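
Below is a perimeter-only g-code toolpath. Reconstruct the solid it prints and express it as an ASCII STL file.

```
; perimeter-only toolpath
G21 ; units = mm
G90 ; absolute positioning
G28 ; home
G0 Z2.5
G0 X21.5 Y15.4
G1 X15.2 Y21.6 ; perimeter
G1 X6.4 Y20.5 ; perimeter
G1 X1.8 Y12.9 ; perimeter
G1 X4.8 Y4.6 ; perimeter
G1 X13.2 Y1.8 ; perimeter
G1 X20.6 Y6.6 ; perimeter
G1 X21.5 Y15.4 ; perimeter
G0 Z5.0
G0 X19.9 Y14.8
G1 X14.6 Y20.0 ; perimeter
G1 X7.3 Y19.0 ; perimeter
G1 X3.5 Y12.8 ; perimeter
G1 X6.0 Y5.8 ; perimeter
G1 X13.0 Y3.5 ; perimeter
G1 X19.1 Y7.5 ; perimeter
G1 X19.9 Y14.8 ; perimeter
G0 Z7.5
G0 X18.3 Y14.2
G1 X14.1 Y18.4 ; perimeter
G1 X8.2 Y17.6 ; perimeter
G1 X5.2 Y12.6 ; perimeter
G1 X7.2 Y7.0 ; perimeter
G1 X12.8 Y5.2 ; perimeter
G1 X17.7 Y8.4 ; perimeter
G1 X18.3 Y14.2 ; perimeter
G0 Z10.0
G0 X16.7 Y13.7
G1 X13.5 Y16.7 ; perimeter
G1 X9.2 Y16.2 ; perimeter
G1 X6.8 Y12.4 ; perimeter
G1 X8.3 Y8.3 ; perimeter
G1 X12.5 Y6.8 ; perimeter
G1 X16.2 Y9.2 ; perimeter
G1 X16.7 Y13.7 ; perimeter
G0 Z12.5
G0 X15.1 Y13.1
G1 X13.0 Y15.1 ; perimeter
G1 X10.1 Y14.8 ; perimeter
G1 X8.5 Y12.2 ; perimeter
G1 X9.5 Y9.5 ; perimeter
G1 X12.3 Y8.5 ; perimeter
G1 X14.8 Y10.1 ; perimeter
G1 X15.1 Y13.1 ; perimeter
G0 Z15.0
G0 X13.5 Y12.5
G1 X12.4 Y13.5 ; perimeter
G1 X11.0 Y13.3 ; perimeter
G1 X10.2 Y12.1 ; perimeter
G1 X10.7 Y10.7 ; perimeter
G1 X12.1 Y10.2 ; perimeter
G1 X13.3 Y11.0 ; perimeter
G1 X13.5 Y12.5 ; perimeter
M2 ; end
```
solid part
  facet normal 0.0000 0.0000 -1.0000
    outer loop
      vertex 5.5 21.9 0.0
      vertex 15.7 23.2 0.0
      vertex 23.1 16.0 0.0
    endloop
  endfacet
  facet normal 0.0000 0.0000 -1.0000
    outer loop
      vertex 0.1 13.1 0.0
      vertex 5.5 21.9 0.0
      vertex 23.1 16.0 0.0
    endloop
  endfacet
  facet normal 0.0000 0.0000 -1.0000
    outer loop
      vertex 3.6 3.4 0.0
      vertex 0.1 13.1 0.0
      vertex 23.1 16.0 0.0
    endloop
  endfacet
  facet normal 0.0000 0.0000 -1.0000
    outer loop
      vertex 13.4 0.1 0.0
      vertex 3.6 3.4 0.0
      vertex 23.1 16.0 0.0
    endloop
  endfacet
  facet normal 0.0000 0.0000 -1.0000
    outer loop
      vertex 22.0 5.7 0.0
      vertex 13.4 0.1 0.0
      vertex 23.1 16.0 0.0
    endloop
  endfacet
  facet normal 0.5942 0.6107 0.5234
    outer loop
      vertex 23.1 16.0 0.0
      vertex 15.7 23.2 0.0
      vertex 11.9 11.9 17.5
    endloop
  endfacet
  facet normal -0.1078 0.8457 0.5227
    outer loop
      vertex 15.7 23.2 0.0
      vertex 5.5 21.9 0.0
      vertex 11.9 11.9 17.5
    endloop
  endfacet
  facet normal -0.7274 0.4464 0.5211
    outer loop
      vertex 5.5 21.9 0.0
      vertex 0.1 13.1 0.0
      vertex 11.9 11.9 17.5
    endloop
  endfacet
  facet normal -0.8027 -0.2896 0.5214
    outer loop
      vertex 0.1 13.1 0.0
      vertex 3.6 3.4 0.0
      vertex 11.9 11.9 17.5
    endloop
  endfacet
  facet normal -0.2722 -0.8085 0.5218
    outer loop
      vertex 3.6 3.4 0.0
      vertex 13.4 0.1 0.0
      vertex 11.9 11.9 17.5
    endloop
  endfacet
  facet normal 0.4655 -0.7148 0.5219
    outer loop
      vertex 13.4 0.1 0.0
      vertex 22.0 5.7 0.0
      vertex 11.9 11.9 17.5
    endloop
  endfacet
  facet normal 0.8483 -0.0906 0.5217
    outer loop
      vertex 22.0 5.7 0.0
      vertex 23.1 16.0 0.0
      vertex 11.9 11.9 17.5
    endloop
  endfacet
endsolid part

The G0 Z moves step by Δz≈2.5 mm. The G1 loops shrink linearly with z, so the solid tapers from its base footprint up to z≈17.5. Closing with a flat bottom cap and the tapered top and triangulating gives 12 facets — a regular 7-sided pyramid, base circumscribed radius ≈ 11.9 mm, apex at z ≈ 17.5 mm.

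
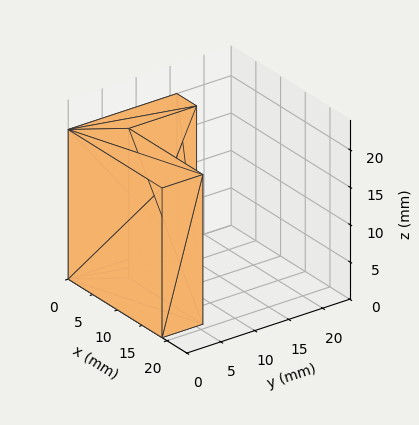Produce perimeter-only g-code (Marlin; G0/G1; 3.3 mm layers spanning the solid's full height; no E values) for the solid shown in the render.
Reading the render: the shape is an L-shaped prism: outer 19 × 16 mm, arm thicknesses ≈ 6 mm (horizontal) and 4 mm (vertical), extruded 20 mm in z (dimensions read to the nearest mm from the axis ticks). For the g-code, the solid's height is divided into equal slices at the stated Δz and each level perimeter traced with G1 moves after a G0 lift.

; perimeter-only toolpath
G21 ; units = mm
G90 ; absolute positioning
G28 ; home
; layer 1
G0 Z3.3
G0 X0.0 Y0.0
G1 X19.0 Y0.0
G1 X19.0 Y6.0
G1 X4.0 Y6.0
G1 X4.0 Y16.0
G1 X0.0 Y16.0
G1 X0.0 Y0.0
; layer 2
G0 Z6.7
G0 X0.0 Y0.0
G1 X19.0 Y0.0
G1 X19.0 Y6.0
G1 X4.0 Y6.0
G1 X4.0 Y16.0
G1 X0.0 Y16.0
G1 X0.0 Y0.0
; layer 3
G0 Z10.0
G0 X0.0 Y0.0
G1 X19.0 Y0.0
G1 X19.0 Y6.0
G1 X4.0 Y6.0
G1 X4.0 Y16.0
G1 X0.0 Y16.0
G1 X0.0 Y0.0
; layer 4
G0 Z13.3
G0 X0.0 Y0.0
G1 X19.0 Y0.0
G1 X19.0 Y6.0
G1 X4.0 Y6.0
G1 X4.0 Y16.0
G1 X0.0 Y16.0
G1 X0.0 Y0.0
; layer 5
G0 Z16.7
G0 X0.0 Y0.0
G1 X19.0 Y0.0
G1 X19.0 Y6.0
G1 X4.0 Y6.0
G1 X4.0 Y16.0
G1 X0.0 Y16.0
G1 X0.0 Y0.0
; layer 6
G0 Z20.0
G0 X0.0 Y0.0
G1 X19.0 Y0.0
G1 X19.0 Y6.0
G1 X4.0 Y6.0
G1 X4.0 Y16.0
G1 X0.0 Y16.0
G1 X0.0 Y0.0
M2 ; end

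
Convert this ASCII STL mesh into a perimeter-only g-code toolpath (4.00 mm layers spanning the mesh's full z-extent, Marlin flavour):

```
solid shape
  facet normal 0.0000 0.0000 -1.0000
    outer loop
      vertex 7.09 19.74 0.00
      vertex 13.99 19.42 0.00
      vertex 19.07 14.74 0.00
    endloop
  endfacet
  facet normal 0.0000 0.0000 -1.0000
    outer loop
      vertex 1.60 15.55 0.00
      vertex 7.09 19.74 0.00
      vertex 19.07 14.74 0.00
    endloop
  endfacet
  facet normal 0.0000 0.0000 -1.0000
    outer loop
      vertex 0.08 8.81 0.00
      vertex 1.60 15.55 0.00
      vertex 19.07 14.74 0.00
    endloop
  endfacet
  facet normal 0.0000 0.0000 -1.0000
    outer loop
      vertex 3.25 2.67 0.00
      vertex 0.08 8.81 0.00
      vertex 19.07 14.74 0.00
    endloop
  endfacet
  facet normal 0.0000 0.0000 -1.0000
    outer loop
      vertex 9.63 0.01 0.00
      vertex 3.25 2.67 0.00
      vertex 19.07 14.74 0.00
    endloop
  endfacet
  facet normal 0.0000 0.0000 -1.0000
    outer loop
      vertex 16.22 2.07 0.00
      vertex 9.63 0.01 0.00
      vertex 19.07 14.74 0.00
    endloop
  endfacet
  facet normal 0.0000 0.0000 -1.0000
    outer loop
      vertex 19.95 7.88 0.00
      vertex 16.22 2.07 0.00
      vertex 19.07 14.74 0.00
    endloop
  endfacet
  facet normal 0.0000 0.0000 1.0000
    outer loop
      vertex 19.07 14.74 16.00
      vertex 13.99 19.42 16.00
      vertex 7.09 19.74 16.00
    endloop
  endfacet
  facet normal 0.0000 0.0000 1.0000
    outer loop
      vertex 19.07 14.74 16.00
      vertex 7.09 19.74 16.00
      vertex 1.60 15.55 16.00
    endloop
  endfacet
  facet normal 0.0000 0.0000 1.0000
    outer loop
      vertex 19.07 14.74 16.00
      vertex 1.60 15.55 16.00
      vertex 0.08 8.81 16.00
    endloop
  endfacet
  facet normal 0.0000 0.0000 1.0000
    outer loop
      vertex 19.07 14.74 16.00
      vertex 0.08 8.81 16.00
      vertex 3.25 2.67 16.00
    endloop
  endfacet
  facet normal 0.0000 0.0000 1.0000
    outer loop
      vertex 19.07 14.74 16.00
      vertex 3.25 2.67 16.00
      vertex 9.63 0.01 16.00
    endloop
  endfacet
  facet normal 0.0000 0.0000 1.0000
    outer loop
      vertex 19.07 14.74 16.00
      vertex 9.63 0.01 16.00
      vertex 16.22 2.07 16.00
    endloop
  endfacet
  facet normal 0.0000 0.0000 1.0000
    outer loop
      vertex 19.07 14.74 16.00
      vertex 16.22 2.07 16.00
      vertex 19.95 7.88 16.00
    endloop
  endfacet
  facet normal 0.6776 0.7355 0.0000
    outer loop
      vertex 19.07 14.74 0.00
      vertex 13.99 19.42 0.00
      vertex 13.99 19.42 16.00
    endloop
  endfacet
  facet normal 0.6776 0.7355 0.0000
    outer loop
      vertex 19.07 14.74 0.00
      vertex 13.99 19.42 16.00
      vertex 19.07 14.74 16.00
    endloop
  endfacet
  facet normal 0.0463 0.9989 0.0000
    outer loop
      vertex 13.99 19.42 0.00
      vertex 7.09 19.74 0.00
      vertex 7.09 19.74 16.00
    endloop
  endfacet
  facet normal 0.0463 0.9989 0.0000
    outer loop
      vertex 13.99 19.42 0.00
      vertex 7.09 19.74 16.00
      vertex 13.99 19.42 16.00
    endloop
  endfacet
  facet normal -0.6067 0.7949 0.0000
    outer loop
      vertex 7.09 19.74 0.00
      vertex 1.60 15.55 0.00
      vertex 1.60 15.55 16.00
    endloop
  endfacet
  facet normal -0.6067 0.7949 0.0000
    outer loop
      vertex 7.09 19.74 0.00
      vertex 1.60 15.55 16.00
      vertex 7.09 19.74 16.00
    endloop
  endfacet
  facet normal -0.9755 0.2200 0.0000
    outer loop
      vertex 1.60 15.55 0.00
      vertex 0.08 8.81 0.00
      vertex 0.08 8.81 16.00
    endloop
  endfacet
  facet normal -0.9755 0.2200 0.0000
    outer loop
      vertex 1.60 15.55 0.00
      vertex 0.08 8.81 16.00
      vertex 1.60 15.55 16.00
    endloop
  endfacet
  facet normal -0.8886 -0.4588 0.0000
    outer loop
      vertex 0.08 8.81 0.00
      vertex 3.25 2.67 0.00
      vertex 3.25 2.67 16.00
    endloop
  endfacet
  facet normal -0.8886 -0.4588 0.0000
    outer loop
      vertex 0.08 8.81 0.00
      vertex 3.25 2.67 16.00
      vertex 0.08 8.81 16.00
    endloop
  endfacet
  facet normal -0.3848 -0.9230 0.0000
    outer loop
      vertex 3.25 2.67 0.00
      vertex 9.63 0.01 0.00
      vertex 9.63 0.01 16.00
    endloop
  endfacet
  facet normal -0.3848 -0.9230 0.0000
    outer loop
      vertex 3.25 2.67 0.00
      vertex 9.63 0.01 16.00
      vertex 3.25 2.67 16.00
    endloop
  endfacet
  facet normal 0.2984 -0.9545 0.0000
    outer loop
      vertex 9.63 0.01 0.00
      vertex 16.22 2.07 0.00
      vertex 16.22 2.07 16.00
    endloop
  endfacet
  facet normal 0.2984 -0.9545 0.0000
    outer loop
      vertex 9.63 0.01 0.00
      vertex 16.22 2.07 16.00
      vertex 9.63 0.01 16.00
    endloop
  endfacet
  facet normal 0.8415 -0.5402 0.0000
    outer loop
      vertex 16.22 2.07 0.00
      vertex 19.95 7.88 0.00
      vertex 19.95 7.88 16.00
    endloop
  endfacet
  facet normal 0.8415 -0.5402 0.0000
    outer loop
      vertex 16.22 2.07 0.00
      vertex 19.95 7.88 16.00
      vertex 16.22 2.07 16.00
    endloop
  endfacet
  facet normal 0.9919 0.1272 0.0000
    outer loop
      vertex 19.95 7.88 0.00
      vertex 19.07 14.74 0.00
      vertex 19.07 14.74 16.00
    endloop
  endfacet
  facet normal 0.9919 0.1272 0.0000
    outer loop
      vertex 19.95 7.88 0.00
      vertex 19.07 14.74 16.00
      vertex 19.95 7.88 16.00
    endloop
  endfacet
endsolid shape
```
; perimeter-only toolpath
G21 ; units = mm
G90 ; absolute positioning
G28 ; home
; layer 1
G0 Z4.00
G0 X19.07 Y14.74
G1 X13.99 Y19.42
G1 X7.09 Y19.74
G1 X1.60 Y15.55
G1 X0.08 Y8.81
G1 X3.25 Y2.67
G1 X9.63 Y0.01
G1 X16.22 Y2.07
G1 X19.95 Y7.88
G1 X19.07 Y14.74
; layer 2
G0 Z8.00
G0 X19.07 Y14.74
G1 X13.99 Y19.42
G1 X7.09 Y19.74
G1 X1.60 Y15.55
G1 X0.08 Y8.81
G1 X3.25 Y2.67
G1 X9.63 Y0.01
G1 X16.22 Y2.07
G1 X19.95 Y7.88
G1 X19.07 Y14.74
; layer 3
G0 Z12.00
G0 X19.07 Y14.74
G1 X13.99 Y19.42
G1 X7.09 Y19.74
G1 X1.60 Y15.55
G1 X0.08 Y8.81
G1 X3.25 Y2.67
G1 X9.63 Y0.01
G1 X16.22 Y2.07
G1 X19.95 Y7.88
G1 X19.07 Y14.74
; layer 4
G0 Z16.00
G0 X19.07 Y14.74
G1 X13.99 Y19.42
G1 X7.09 Y19.74
G1 X1.60 Y15.55
G1 X0.08 Y8.81
G1 X3.25 Y2.67
G1 X9.63 Y0.01
G1 X16.22 Y2.07
G1 X19.95 Y7.88
G1 X19.07 Y14.74
M2 ; end

The solid is a regular 9-sided prism (a cylinder approximated with 9 flat sides), circumscribed radius ≈ 10.1 mm, height ≈ 16 mm. Slicing at Δz = 4.00 mm — 4 equal slices spanning the solid's height, so layer i sits at z = i·h/4 — gives 4 non-empty perimeters. Each is a 9-segment closed polygon; G0 lifts to the layer z and rapids to the start vertex, then G1 traces the edges.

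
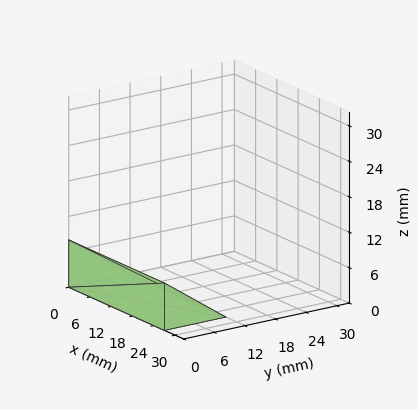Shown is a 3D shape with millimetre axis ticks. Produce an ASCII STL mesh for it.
Reading the render: the shape is a wedge (ramp): 27 × 12 mm base, rising to 8 mm along the y=0 edge and sloping linearly to z=0 at y=12 (dimensions read to the nearest mm from the axis ticks). For the STL, each face is triangulated and given an outward normal.

solid part
  facet normal 0.0000 0.0000 -1.0000
    outer loop
      vertex 27.00 12.00 0.00
      vertex 27.00 0.00 0.00
      vertex 0.00 0.00 0.00
    endloop
  endfacet
  facet normal 0.0000 0.0000 -1.0000
    outer loop
      vertex 0.00 12.00 0.00
      vertex 27.00 12.00 0.00
      vertex 0.00 0.00 0.00
    endloop
  endfacet
  facet normal 0.0000 -1.0000 0.0000
    outer loop
      vertex 0.00 0.00 0.00
      vertex 27.00 0.00 0.00
      vertex 27.00 0.00 8.00
    endloop
  endfacet
  facet normal 0.0000 -1.0000 0.0000
    outer loop
      vertex 0.00 0.00 0.00
      vertex 27.00 0.00 8.00
      vertex 0.00 0.00 8.00
    endloop
  endfacet
  facet normal 0.0000 0.5547 0.8321
    outer loop
      vertex 0.00 0.00 8.00
      vertex 27.00 0.00 8.00
      vertex 27.00 12.00 0.00
    endloop
  endfacet
  facet normal 0.0000 0.5547 0.8321
    outer loop
      vertex 0.00 0.00 8.00
      vertex 27.00 12.00 0.00
      vertex 0.00 12.00 0.00
    endloop
  endfacet
  facet normal -1.0000 0.0000 0.0000
    outer loop
      vertex 0.00 0.00 8.00
      vertex 0.00 12.00 0.00
      vertex 0.00 0.00 0.00
    endloop
  endfacet
  facet normal 1.0000 0.0000 0.0000
    outer loop
      vertex 27.00 0.00 0.00
      vertex 27.00 12.00 0.00
      vertex 27.00 0.00 8.00
    endloop
  endfacet
endsolid part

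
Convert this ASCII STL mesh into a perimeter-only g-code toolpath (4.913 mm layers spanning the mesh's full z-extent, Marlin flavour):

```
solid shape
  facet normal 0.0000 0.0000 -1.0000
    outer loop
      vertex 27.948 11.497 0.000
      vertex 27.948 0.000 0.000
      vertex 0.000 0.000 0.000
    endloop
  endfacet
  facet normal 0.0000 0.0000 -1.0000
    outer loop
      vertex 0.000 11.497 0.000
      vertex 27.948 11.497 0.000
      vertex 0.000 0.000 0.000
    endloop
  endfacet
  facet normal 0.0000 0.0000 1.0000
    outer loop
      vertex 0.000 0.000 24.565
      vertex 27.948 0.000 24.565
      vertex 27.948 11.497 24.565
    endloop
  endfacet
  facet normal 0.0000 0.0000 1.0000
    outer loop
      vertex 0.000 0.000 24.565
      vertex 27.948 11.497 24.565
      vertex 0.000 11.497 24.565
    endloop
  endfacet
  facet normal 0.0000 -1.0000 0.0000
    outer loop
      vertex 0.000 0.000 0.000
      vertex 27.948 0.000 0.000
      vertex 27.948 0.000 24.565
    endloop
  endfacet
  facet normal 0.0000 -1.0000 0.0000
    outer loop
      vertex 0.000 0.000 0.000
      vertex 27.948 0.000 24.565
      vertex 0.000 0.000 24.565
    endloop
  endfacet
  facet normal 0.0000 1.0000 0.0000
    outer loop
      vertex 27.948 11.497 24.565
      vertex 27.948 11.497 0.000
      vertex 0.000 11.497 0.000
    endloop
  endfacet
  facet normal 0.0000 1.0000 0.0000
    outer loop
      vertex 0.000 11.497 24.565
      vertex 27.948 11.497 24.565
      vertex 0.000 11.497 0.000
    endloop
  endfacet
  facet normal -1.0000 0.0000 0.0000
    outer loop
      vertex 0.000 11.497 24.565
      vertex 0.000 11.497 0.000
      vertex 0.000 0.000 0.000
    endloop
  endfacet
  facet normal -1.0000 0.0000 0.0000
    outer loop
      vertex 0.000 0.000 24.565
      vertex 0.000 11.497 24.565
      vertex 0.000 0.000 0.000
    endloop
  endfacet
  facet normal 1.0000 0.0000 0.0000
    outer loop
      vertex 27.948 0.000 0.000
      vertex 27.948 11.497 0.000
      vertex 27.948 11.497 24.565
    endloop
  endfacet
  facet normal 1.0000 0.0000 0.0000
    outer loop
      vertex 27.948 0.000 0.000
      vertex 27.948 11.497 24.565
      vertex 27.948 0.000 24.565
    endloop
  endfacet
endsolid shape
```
; perimeter-only toolpath
G21 ; units = mm
G90 ; absolute positioning
G28 ; home
; layer 1
G0 Z4.913
G0 X0.000 Y0.000
G1 X27.948 Y0.000
G1 X27.948 Y11.497
G1 X0.000 Y11.497
G1 X0.000 Y0.000
; layer 2
G0 Z9.826
G0 X0.000 Y0.000
G1 X27.948 Y0.000
G1 X27.948 Y11.497
G1 X0.000 Y11.497
G1 X0.000 Y0.000
; layer 3
G0 Z14.739
G0 X0.000 Y0.000
G1 X27.948 Y0.000
G1 X27.948 Y11.497
G1 X0.000 Y11.497
G1 X0.000 Y0.000
; layer 4
G0 Z19.652
G0 X0.000 Y0.000
G1 X27.948 Y0.000
G1 X27.948 Y11.497
G1 X0.000 Y11.497
G1 X0.000 Y0.000
; layer 5
G0 Z24.565
G0 X0.000 Y0.000
G1 X27.948 Y0.000
G1 X27.948 Y11.497
G1 X0.000 Y11.497
G1 X0.000 Y0.000
M2 ; end

The solid is a rectangular box, roughly 27.9 × 11.5 mm footprint and 24.6 mm tall. Slicing at Δz = 4.913 mm — 5 equal slices spanning the solid's height, so layer i sits at z = i·h/5 — gives 5 non-empty perimeters. Each is a 4-segment closed polygon; G0 lifts to the layer z and rapids to the start vertex, then G1 traces the edges.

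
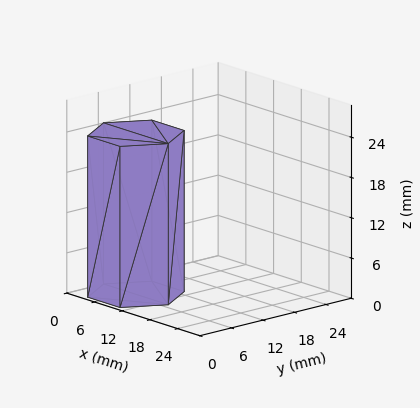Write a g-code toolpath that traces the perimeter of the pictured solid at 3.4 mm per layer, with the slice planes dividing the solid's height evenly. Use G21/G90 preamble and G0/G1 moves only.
Reading the render: the shape is a regular 6-sided prism (a cylinder approximated with 6 flat sides), circumscribed radius ≈ 7 mm, height ≈ 24 mm (dimensions read to the nearest mm from the axis ticks). For the g-code, the solid's height is divided into equal slices at the stated Δz and each level perimeter traced with G1 moves after a G0 lift.

; perimeter-only toolpath
G21 ; units = mm
G90 ; absolute positioning
G28 ; home
; layer 1
G0 Z3.4
G0 X14.0 Y7.0
G1 X10.5 Y13.1
G1 X3.5 Y13.1
G1 X0.0 Y7.0
G1 X3.5 Y0.9
G1 X10.5 Y0.9
G1 X14.0 Y7.0
; layer 2
G0 Z6.9
G0 X14.0 Y7.0
G1 X10.5 Y13.1
G1 X3.5 Y13.1
G1 X0.0 Y7.0
G1 X3.5 Y0.9
G1 X10.5 Y0.9
G1 X14.0 Y7.0
; layer 3
G0 Z10.3
G0 X14.0 Y7.0
G1 X10.5 Y13.1
G1 X3.5 Y13.1
G1 X0.0 Y7.0
G1 X3.5 Y0.9
G1 X10.5 Y0.9
G1 X14.0 Y7.0
; layer 4
G0 Z13.7
G0 X14.0 Y7.0
G1 X10.5 Y13.1
G1 X3.5 Y13.1
G1 X0.0 Y7.0
G1 X3.5 Y0.9
G1 X10.5 Y0.9
G1 X14.0 Y7.0
; layer 5
G0 Z17.1
G0 X14.0 Y7.0
G1 X10.5 Y13.1
G1 X3.5 Y13.1
G1 X0.0 Y7.0
G1 X3.5 Y0.9
G1 X10.5 Y0.9
G1 X14.0 Y7.0
; layer 6
G0 Z20.6
G0 X14.0 Y7.0
G1 X10.5 Y13.1
G1 X3.5 Y13.1
G1 X0.0 Y7.0
G1 X3.5 Y0.9
G1 X10.5 Y0.9
G1 X14.0 Y7.0
; layer 7
G0 Z24.0
G0 X14.0 Y7.0
G1 X10.5 Y13.1
G1 X3.5 Y13.1
G1 X0.0 Y7.0
G1 X3.5 Y0.9
G1 X10.5 Y0.9
G1 X14.0 Y7.0
M2 ; end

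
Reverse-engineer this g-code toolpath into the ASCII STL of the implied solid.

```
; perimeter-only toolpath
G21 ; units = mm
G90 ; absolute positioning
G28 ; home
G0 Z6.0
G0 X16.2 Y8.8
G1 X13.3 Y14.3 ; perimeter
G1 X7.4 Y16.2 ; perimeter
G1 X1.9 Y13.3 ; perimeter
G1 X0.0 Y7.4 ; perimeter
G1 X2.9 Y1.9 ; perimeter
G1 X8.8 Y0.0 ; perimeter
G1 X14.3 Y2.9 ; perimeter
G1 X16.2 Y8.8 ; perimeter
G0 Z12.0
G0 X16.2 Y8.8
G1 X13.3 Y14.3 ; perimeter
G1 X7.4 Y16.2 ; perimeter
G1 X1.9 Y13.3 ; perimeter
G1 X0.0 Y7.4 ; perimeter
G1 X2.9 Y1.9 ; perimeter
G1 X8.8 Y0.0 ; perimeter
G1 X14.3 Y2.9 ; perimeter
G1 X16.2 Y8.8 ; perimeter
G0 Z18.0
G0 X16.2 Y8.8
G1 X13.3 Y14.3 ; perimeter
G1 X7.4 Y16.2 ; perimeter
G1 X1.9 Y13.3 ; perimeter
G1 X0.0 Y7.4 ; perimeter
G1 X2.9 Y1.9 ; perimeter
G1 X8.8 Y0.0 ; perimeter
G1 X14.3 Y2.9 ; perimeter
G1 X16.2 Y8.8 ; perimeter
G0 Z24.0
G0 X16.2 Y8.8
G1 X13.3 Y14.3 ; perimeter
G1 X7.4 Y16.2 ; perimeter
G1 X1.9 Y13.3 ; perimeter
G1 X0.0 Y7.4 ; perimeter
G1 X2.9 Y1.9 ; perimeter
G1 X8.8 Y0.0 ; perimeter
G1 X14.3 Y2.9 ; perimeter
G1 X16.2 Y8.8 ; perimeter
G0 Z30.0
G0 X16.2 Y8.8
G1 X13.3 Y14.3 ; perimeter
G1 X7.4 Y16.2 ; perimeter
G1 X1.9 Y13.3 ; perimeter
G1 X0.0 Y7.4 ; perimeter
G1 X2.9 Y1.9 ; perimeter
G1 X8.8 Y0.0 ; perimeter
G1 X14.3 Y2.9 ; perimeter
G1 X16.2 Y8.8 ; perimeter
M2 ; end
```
solid part
  facet normal 0.0000 0.0000 -1.0000
    outer loop
      vertex 7.4 16.2 0.0
      vertex 13.3 14.3 0.0
      vertex 16.2 8.8 0.0
    endloop
  endfacet
  facet normal 0.0000 0.0000 -1.0000
    outer loop
      vertex 1.9 13.3 0.0
      vertex 7.4 16.2 0.0
      vertex 16.2 8.8 0.0
    endloop
  endfacet
  facet normal 0.0000 0.0000 -1.0000
    outer loop
      vertex 0.0 7.4 0.0
      vertex 1.9 13.3 0.0
      vertex 16.2 8.8 0.0
    endloop
  endfacet
  facet normal 0.0000 0.0000 -1.0000
    outer loop
      vertex 2.9 1.9 0.0
      vertex 0.0 7.4 0.0
      vertex 16.2 8.8 0.0
    endloop
  endfacet
  facet normal 0.0000 0.0000 -1.0000
    outer loop
      vertex 8.8 0.0 0.0
      vertex 2.9 1.9 0.0
      vertex 16.2 8.8 0.0
    endloop
  endfacet
  facet normal 0.0000 0.0000 -1.0000
    outer loop
      vertex 14.3 2.9 0.0
      vertex 8.8 0.0 0.0
      vertex 16.2 8.8 0.0
    endloop
  endfacet
  facet normal 0.0000 0.0000 1.0000
    outer loop
      vertex 16.2 8.8 30.0
      vertex 13.3 14.3 30.0
      vertex 7.4 16.2 30.0
    endloop
  endfacet
  facet normal 0.0000 0.0000 1.0000
    outer loop
      vertex 16.2 8.8 30.0
      vertex 7.4 16.2 30.0
      vertex 1.9 13.3 30.0
    endloop
  endfacet
  facet normal 0.0000 0.0000 1.0000
    outer loop
      vertex 16.2 8.8 30.0
      vertex 1.9 13.3 30.0
      vertex 0.0 7.4 30.0
    endloop
  endfacet
  facet normal 0.0000 0.0000 1.0000
    outer loop
      vertex 16.2 8.8 30.0
      vertex 0.0 7.4 30.0
      vertex 2.9 1.9 30.0
    endloop
  endfacet
  facet normal 0.0000 0.0000 1.0000
    outer loop
      vertex 16.2 8.8 30.0
      vertex 2.9 1.9 30.0
      vertex 8.8 0.0 30.0
    endloop
  endfacet
  facet normal 0.0000 0.0000 1.0000
    outer loop
      vertex 16.2 8.8 30.0
      vertex 8.8 0.0 30.0
      vertex 14.3 2.9 30.0
    endloop
  endfacet
  facet normal 0.8846 0.4664 0.0000
    outer loop
      vertex 16.2 8.8 0.0
      vertex 13.3 14.3 0.0
      vertex 13.3 14.3 30.0
    endloop
  endfacet
  facet normal 0.8846 0.4664 0.0000
    outer loop
      vertex 16.2 8.8 0.0
      vertex 13.3 14.3 30.0
      vertex 16.2 8.8 30.0
    endloop
  endfacet
  facet normal 0.3065 0.9519 0.0000
    outer loop
      vertex 13.3 14.3 0.0
      vertex 7.4 16.2 0.0
      vertex 7.4 16.2 30.0
    endloop
  endfacet
  facet normal 0.3065 0.9519 0.0000
    outer loop
      vertex 13.3 14.3 0.0
      vertex 7.4 16.2 30.0
      vertex 13.3 14.3 30.0
    endloop
  endfacet
  facet normal -0.4664 0.8846 0.0000
    outer loop
      vertex 7.4 16.2 0.0
      vertex 1.9 13.3 0.0
      vertex 1.9 13.3 30.0
    endloop
  endfacet
  facet normal -0.4664 0.8846 0.0000
    outer loop
      vertex 7.4 16.2 0.0
      vertex 1.9 13.3 30.0
      vertex 7.4 16.2 30.0
    endloop
  endfacet
  facet normal -0.9519 0.3065 0.0000
    outer loop
      vertex 1.9 13.3 0.0
      vertex 0.0 7.4 0.0
      vertex 0.0 7.4 30.0
    endloop
  endfacet
  facet normal -0.9519 0.3065 0.0000
    outer loop
      vertex 1.9 13.3 0.0
      vertex 0.0 7.4 30.0
      vertex 1.9 13.3 30.0
    endloop
  endfacet
  facet normal -0.8846 -0.4664 0.0000
    outer loop
      vertex 0.0 7.4 0.0
      vertex 2.9 1.9 0.0
      vertex 2.9 1.9 30.0
    endloop
  endfacet
  facet normal -0.8846 -0.4664 0.0000
    outer loop
      vertex 0.0 7.4 0.0
      vertex 2.9 1.9 30.0
      vertex 0.0 7.4 30.0
    endloop
  endfacet
  facet normal -0.3065 -0.9519 0.0000
    outer loop
      vertex 2.9 1.9 0.0
      vertex 8.8 0.0 0.0
      vertex 8.8 0.0 30.0
    endloop
  endfacet
  facet normal -0.3065 -0.9519 0.0000
    outer loop
      vertex 2.9 1.9 0.0
      vertex 8.8 0.0 30.0
      vertex 2.9 1.9 30.0
    endloop
  endfacet
  facet normal 0.4664 -0.8846 0.0000
    outer loop
      vertex 8.8 0.0 0.0
      vertex 14.3 2.9 0.0
      vertex 14.3 2.9 30.0
    endloop
  endfacet
  facet normal 0.4664 -0.8846 0.0000
    outer loop
      vertex 8.8 0.0 0.0
      vertex 14.3 2.9 30.0
      vertex 8.8 0.0 30.0
    endloop
  endfacet
  facet normal 0.9519 -0.3065 0.0000
    outer loop
      vertex 14.3 2.9 0.0
      vertex 16.2 8.8 0.0
      vertex 16.2 8.8 30.0
    endloop
  endfacet
  facet normal 0.9519 -0.3065 0.0000
    outer loop
      vertex 14.3 2.9 0.0
      vertex 16.2 8.8 30.0
      vertex 14.3 2.9 30.0
    endloop
  endfacet
endsolid part

The G0 Z moves step by Δz≈6.0 mm. Every layer's G1 loop is the same polygon, so the solid is a straight extrusion of it from z=0 to z≈30. Closing with flat bottom and top caps and triangulating gives 28 facets — a regular 8-sided prism (a cylinder approximated with 8 flat sides), circumscribed radius ≈ 8.1 mm, height ≈ 30 mm.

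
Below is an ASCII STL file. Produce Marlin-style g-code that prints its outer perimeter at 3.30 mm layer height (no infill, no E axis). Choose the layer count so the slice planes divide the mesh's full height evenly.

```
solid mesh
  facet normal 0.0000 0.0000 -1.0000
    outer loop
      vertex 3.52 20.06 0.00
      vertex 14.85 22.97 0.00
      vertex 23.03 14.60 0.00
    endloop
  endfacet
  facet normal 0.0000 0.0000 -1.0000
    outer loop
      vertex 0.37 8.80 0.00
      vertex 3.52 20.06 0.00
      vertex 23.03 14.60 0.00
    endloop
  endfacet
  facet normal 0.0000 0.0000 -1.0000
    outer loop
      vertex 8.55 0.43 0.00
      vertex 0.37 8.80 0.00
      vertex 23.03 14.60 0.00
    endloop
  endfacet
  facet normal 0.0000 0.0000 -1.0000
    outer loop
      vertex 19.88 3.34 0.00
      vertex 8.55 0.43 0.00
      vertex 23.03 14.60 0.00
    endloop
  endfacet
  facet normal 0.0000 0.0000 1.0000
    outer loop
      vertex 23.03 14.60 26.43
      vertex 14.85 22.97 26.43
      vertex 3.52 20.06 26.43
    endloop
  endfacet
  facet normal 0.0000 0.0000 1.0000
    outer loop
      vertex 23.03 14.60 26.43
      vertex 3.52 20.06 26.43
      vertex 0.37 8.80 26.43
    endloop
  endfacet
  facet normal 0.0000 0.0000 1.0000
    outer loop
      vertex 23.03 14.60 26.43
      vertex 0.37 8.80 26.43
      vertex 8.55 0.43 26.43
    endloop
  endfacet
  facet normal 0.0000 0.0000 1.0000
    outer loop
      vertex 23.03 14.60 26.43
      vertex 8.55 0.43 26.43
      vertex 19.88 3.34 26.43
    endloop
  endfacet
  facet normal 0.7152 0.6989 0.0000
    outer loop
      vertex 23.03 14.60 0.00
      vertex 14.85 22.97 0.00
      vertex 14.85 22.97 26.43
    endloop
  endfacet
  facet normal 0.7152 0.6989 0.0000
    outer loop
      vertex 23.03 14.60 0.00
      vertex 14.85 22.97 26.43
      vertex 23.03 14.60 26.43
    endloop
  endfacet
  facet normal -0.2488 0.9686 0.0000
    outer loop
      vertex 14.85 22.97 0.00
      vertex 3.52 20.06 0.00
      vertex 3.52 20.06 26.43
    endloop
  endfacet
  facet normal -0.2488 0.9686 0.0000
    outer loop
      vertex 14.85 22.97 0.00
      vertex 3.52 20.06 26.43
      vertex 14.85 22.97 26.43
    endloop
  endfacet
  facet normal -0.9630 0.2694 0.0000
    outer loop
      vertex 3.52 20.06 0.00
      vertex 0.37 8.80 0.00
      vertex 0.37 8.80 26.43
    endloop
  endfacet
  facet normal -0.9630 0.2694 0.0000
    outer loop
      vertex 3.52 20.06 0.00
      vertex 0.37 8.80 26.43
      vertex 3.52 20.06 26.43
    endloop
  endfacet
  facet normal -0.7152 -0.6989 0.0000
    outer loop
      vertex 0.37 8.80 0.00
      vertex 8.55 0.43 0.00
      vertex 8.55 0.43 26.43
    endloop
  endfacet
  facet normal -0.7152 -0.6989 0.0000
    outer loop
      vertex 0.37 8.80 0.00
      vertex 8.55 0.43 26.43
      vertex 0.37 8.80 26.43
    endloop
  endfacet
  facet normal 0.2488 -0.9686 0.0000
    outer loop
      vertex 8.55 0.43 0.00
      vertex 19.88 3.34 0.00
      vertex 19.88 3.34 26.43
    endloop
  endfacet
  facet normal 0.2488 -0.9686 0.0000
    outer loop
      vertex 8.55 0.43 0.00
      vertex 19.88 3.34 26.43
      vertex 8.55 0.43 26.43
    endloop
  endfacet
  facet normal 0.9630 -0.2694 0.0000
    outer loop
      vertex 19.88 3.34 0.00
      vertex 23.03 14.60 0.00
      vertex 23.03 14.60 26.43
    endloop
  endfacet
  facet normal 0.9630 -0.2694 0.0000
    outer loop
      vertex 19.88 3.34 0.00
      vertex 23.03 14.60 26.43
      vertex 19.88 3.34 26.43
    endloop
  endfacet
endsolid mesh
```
; perimeter-only toolpath
G21 ; units = mm
G90 ; absolute positioning
G28 ; home
; layer 1
G0 Z3.30
G0 X23.03 Y14.60
G1 X14.85 Y22.97
G1 X3.52 Y20.06
G1 X0.37 Y8.80
G1 X8.55 Y0.43
G1 X19.88 Y3.34
G1 X23.03 Y14.60
; layer 2
G0 Z6.61
G0 X23.03 Y14.60
G1 X14.85 Y22.97
G1 X3.52 Y20.06
G1 X0.37 Y8.80
G1 X8.55 Y0.43
G1 X19.88 Y3.34
G1 X23.03 Y14.60
; layer 3
G0 Z9.91
G0 X23.03 Y14.60
G1 X14.85 Y22.97
G1 X3.52 Y20.06
G1 X0.37 Y8.80
G1 X8.55 Y0.43
G1 X19.88 Y3.34
G1 X23.03 Y14.60
; layer 4
G0 Z13.21
G0 X23.03 Y14.60
G1 X14.85 Y22.97
G1 X3.52 Y20.06
G1 X0.37 Y8.80
G1 X8.55 Y0.43
G1 X19.88 Y3.34
G1 X23.03 Y14.60
; layer 5
G0 Z16.52
G0 X23.03 Y14.60
G1 X14.85 Y22.97
G1 X3.52 Y20.06
G1 X0.37 Y8.80
G1 X8.55 Y0.43
G1 X19.88 Y3.34
G1 X23.03 Y14.60
; layer 6
G0 Z19.82
G0 X23.03 Y14.60
G1 X14.85 Y22.97
G1 X3.52 Y20.06
G1 X0.37 Y8.80
G1 X8.55 Y0.43
G1 X19.88 Y3.34
G1 X23.03 Y14.60
; layer 7
G0 Z23.13
G0 X23.03 Y14.60
G1 X14.85 Y22.97
G1 X3.52 Y20.06
G1 X0.37 Y8.80
G1 X8.55 Y0.43
G1 X19.88 Y3.34
G1 X23.03 Y14.60
; layer 8
G0 Z26.43
G0 X23.03 Y14.60
G1 X14.85 Y22.97
G1 X3.52 Y20.06
G1 X0.37 Y8.80
G1 X8.55 Y0.43
G1 X19.88 Y3.34
G1 X23.03 Y14.60
M2 ; end

The solid is a regular 6-sided prism (a cylinder approximated with 6 flat sides), circumscribed radius ≈ 11.7 mm, height ≈ 26.4 mm. Slicing at Δz = 3.30 mm — 8 equal slices spanning the solid's height, so layer i sits at z = i·h/8 — gives 8 non-empty perimeters. Each is a 6-segment closed polygon; G0 lifts to the layer z and rapids to the start vertex, then G1 traces the edges.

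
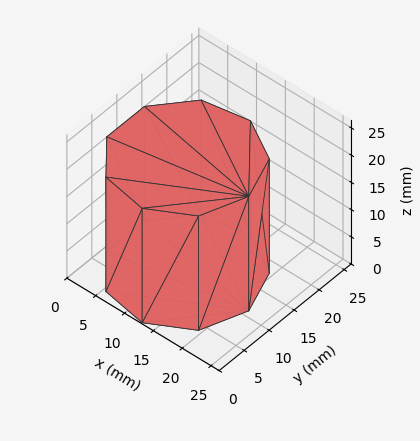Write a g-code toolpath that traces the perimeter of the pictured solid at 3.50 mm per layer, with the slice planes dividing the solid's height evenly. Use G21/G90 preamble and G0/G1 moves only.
Reading the render: the shape is a regular 9-sided prism (a cylinder approximated with 9 flat sides), circumscribed radius ≈ 11 mm, height ≈ 21 mm (dimensions read to the nearest mm from the axis ticks). For the g-code, the solid's height is divided into equal slices at the stated Δz and each level perimeter traced with G1 moves after a G0 lift.

; perimeter-only toolpath
G21 ; units = mm
G90 ; absolute positioning
G28 ; home
; layer 1
G0 Z3.50
G0 X22.00 Y11.00
G1 X19.43 Y18.07
G1 X12.91 Y21.83
G1 X5.50 Y20.53
G1 X0.66 Y14.76
G1 X0.66 Y7.24
G1 X5.50 Y1.47
G1 X12.91 Y0.17
G1 X19.43 Y3.93
G1 X22.00 Y11.00
; layer 2
G0 Z7.00
G0 X22.00 Y11.00
G1 X19.43 Y18.07
G1 X12.91 Y21.83
G1 X5.50 Y20.53
G1 X0.66 Y14.76
G1 X0.66 Y7.24
G1 X5.50 Y1.47
G1 X12.91 Y0.17
G1 X19.43 Y3.93
G1 X22.00 Y11.00
; layer 3
G0 Z10.50
G0 X22.00 Y11.00
G1 X19.43 Y18.07
G1 X12.91 Y21.83
G1 X5.50 Y20.53
G1 X0.66 Y14.76
G1 X0.66 Y7.24
G1 X5.50 Y1.47
G1 X12.91 Y0.17
G1 X19.43 Y3.93
G1 X22.00 Y11.00
; layer 4
G0 Z14.00
G0 X22.00 Y11.00
G1 X19.43 Y18.07
G1 X12.91 Y21.83
G1 X5.50 Y20.53
G1 X0.66 Y14.76
G1 X0.66 Y7.24
G1 X5.50 Y1.47
G1 X12.91 Y0.17
G1 X19.43 Y3.93
G1 X22.00 Y11.00
; layer 5
G0 Z17.50
G0 X22.00 Y11.00
G1 X19.43 Y18.07
G1 X12.91 Y21.83
G1 X5.50 Y20.53
G1 X0.66 Y14.76
G1 X0.66 Y7.24
G1 X5.50 Y1.47
G1 X12.91 Y0.17
G1 X19.43 Y3.93
G1 X22.00 Y11.00
; layer 6
G0 Z21.00
G0 X22.00 Y11.00
G1 X19.43 Y18.07
G1 X12.91 Y21.83
G1 X5.50 Y20.53
G1 X0.66 Y14.76
G1 X0.66 Y7.24
G1 X5.50 Y1.47
G1 X12.91 Y0.17
G1 X19.43 Y3.93
G1 X22.00 Y11.00
M2 ; end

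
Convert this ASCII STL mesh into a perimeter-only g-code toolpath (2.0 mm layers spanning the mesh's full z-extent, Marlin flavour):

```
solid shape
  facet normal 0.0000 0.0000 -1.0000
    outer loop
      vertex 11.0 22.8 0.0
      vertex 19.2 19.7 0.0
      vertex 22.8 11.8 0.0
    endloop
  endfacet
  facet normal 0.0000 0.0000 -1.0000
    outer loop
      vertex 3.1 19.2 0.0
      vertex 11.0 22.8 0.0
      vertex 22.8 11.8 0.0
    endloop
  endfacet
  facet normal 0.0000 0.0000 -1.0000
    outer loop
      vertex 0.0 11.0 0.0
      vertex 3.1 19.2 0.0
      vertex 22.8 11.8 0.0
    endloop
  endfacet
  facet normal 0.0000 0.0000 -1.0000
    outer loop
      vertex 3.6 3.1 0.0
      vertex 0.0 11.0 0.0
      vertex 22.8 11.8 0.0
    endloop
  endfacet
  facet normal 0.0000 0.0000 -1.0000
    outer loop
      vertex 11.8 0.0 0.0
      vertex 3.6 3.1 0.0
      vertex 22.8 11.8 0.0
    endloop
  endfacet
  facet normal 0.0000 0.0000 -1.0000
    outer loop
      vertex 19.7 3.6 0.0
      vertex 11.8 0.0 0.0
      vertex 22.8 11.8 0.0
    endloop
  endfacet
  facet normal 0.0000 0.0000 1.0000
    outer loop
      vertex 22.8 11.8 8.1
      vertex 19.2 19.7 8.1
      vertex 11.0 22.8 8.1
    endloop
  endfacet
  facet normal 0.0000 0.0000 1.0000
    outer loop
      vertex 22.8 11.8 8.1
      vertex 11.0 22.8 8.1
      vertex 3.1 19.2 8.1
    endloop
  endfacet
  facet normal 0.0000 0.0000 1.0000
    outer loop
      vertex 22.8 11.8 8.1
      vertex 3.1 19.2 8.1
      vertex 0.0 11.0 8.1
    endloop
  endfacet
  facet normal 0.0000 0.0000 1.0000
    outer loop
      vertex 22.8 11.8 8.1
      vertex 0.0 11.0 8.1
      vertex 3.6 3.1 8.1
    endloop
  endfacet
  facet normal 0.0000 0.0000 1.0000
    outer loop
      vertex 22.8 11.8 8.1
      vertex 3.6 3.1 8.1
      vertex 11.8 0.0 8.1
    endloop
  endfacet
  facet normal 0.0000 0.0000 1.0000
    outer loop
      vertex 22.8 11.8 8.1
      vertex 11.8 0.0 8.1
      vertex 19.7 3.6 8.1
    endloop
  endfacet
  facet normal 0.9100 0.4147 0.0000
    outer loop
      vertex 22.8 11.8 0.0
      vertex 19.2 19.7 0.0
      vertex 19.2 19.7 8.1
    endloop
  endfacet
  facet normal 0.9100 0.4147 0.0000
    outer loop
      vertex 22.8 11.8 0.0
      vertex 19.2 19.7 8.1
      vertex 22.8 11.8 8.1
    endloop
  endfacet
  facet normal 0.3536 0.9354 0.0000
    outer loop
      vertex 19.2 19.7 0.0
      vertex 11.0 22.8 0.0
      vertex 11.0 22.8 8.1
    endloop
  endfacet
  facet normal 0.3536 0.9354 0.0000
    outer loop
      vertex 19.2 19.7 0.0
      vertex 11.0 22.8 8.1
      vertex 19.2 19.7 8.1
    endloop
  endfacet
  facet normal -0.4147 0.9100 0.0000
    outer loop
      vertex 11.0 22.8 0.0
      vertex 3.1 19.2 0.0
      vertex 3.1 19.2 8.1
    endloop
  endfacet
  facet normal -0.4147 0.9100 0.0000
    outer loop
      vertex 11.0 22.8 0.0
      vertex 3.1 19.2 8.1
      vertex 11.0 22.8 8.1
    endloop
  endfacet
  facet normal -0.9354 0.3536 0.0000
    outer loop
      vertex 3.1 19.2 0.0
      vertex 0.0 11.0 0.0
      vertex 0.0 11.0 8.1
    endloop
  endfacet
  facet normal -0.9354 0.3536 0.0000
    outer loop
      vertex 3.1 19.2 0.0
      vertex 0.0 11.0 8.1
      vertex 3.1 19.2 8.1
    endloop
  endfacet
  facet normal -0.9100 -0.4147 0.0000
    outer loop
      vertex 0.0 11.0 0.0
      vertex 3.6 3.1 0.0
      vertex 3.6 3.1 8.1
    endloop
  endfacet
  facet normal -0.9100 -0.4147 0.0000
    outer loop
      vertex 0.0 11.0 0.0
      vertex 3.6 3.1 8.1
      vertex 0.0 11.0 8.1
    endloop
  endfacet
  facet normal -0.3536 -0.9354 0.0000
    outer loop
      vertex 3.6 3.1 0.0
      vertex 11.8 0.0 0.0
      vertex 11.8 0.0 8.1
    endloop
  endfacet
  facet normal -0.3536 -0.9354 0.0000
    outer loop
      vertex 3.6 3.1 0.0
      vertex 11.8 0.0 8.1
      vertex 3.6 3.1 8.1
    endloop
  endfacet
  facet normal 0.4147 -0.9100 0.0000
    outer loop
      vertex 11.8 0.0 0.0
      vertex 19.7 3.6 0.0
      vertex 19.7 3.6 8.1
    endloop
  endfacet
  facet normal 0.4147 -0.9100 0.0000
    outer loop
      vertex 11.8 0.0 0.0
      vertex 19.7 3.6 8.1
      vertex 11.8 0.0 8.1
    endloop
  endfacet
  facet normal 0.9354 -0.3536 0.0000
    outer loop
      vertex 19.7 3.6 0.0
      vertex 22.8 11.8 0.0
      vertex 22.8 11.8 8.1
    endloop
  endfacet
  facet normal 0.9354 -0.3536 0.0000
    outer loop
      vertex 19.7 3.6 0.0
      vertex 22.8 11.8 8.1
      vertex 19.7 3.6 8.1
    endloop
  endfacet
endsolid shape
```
; perimeter-only toolpath
G21 ; units = mm
G90 ; absolute positioning
G28 ; home
; layer 1
G0 Z2.0
G0 X22.8 Y11.8
G1 X19.2 Y19.7
G1 X11.0 Y22.8
G1 X3.1 Y19.2
G1 X0.0 Y11.0
G1 X3.6 Y3.1
G1 X11.8 Y0.0
G1 X19.7 Y3.6
G1 X22.8 Y11.8
; layer 2
G0 Z4.0
G0 X22.8 Y11.8
G1 X19.2 Y19.7
G1 X11.0 Y22.8
G1 X3.1 Y19.2
G1 X0.0 Y11.0
G1 X3.6 Y3.1
G1 X11.8 Y0.0
G1 X19.7 Y3.6
G1 X22.8 Y11.8
; layer 3
G0 Z6.1
G0 X22.8 Y11.8
G1 X19.2 Y19.7
G1 X11.0 Y22.8
G1 X3.1 Y19.2
G1 X0.0 Y11.0
G1 X3.6 Y3.1
G1 X11.8 Y0.0
G1 X19.7 Y3.6
G1 X22.8 Y11.8
; layer 4
G0 Z8.1
G0 X22.8 Y11.8
G1 X19.2 Y19.7
G1 X11.0 Y22.8
G1 X3.1 Y19.2
G1 X0.0 Y11.0
G1 X3.6 Y3.1
G1 X11.8 Y0.0
G1 X19.7 Y3.6
G1 X22.8 Y11.8
M2 ; end

The solid is a regular 8-sided prism (a cylinder approximated with 8 flat sides), circumscribed radius ≈ 11.4 mm, height ≈ 8.1 mm. Slicing at Δz = 2.0 mm — 4 equal slices spanning the solid's height, so layer i sits at z = i·h/4 — gives 4 non-empty perimeters. Each is a 8-segment closed polygon; G0 lifts to the layer z and rapids to the start vertex, then G1 traces the edges.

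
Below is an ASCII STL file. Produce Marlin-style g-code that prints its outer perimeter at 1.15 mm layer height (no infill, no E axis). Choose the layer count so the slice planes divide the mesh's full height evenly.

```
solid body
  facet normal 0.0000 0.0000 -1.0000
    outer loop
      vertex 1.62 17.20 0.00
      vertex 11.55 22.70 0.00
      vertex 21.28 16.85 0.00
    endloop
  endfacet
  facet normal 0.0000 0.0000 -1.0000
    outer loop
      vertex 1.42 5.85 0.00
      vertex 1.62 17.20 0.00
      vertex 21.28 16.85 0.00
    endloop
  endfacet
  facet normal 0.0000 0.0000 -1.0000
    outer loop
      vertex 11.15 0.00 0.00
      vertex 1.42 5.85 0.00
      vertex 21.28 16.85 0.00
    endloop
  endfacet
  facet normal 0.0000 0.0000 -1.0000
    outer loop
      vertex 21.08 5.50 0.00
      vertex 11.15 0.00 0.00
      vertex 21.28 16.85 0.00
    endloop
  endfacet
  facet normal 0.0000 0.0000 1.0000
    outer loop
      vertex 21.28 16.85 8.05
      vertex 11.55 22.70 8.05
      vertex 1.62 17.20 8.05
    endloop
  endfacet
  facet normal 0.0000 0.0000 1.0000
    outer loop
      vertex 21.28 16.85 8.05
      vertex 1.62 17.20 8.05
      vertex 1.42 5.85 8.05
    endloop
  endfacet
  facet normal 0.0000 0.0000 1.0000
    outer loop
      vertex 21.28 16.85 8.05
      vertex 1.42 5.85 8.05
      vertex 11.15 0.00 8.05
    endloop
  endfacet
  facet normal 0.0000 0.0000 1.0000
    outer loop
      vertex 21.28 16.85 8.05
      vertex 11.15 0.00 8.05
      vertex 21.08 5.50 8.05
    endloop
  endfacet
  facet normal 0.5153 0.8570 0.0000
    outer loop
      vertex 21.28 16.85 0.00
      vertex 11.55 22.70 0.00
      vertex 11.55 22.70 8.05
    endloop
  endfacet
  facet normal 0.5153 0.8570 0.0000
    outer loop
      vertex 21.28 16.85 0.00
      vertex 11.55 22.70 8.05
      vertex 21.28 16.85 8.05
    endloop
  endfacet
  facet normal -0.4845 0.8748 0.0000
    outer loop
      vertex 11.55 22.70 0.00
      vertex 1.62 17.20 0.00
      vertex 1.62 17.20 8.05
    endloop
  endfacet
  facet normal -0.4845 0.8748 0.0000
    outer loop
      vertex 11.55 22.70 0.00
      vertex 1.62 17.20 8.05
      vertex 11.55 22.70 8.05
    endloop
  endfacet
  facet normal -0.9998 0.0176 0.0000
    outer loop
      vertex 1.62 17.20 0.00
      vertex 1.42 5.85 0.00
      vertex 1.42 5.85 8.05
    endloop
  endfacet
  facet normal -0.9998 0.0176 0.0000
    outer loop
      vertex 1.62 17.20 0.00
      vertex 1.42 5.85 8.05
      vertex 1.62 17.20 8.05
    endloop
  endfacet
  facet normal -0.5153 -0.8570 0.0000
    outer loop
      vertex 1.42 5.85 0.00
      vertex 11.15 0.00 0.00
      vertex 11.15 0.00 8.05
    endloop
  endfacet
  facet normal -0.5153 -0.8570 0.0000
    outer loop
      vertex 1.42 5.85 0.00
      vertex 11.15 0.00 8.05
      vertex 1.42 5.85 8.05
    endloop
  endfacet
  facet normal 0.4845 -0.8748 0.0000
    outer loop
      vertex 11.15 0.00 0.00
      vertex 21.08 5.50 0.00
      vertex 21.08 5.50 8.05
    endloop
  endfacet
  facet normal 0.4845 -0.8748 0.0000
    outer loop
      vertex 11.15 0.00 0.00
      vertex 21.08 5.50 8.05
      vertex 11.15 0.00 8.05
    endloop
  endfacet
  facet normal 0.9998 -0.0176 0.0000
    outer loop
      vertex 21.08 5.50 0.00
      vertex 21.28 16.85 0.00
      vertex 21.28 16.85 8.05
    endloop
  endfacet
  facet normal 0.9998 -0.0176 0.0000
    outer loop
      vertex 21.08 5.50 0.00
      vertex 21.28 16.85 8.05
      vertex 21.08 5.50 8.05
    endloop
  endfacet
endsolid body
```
; perimeter-only toolpath
G21 ; units = mm
G90 ; absolute positioning
G28 ; home
; layer 1
G0 Z1.15
G0 X21.28 Y16.85
G1 X11.55 Y22.70
G1 X1.62 Y17.20
G1 X1.42 Y5.85
G1 X11.15 Y0.00
G1 X21.08 Y5.50
G1 X21.28 Y16.85
; layer 2
G0 Z2.30
G0 X21.28 Y16.85
G1 X11.55 Y22.70
G1 X1.62 Y17.20
G1 X1.42 Y5.85
G1 X11.15 Y0.00
G1 X21.08 Y5.50
G1 X21.28 Y16.85
; layer 3
G0 Z3.45
G0 X21.28 Y16.85
G1 X11.55 Y22.70
G1 X1.62 Y17.20
G1 X1.42 Y5.85
G1 X11.15 Y0.00
G1 X21.08 Y5.50
G1 X21.28 Y16.85
; layer 4
G0 Z4.60
G0 X21.28 Y16.85
G1 X11.55 Y22.70
G1 X1.62 Y17.20
G1 X1.42 Y5.85
G1 X11.15 Y0.00
G1 X21.08 Y5.50
G1 X21.28 Y16.85
; layer 5
G0 Z5.75
G0 X21.28 Y16.85
G1 X11.55 Y22.70
G1 X1.62 Y17.20
G1 X1.42 Y5.85
G1 X11.15 Y0.00
G1 X21.08 Y5.50
G1 X21.28 Y16.85
; layer 6
G0 Z6.90
G0 X21.28 Y16.85
G1 X11.55 Y22.70
G1 X1.62 Y17.20
G1 X1.42 Y5.85
G1 X11.15 Y0.00
G1 X21.08 Y5.50
G1 X21.28 Y16.85
; layer 7
G0 Z8.05
G0 X21.28 Y16.85
G1 X11.55 Y22.70
G1 X1.62 Y17.20
G1 X1.42 Y5.85
G1 X11.15 Y0.00
G1 X21.08 Y5.50
G1 X21.28 Y16.85
M2 ; end

The solid is a regular 6-sided prism (a cylinder approximated with 6 flat sides), circumscribed radius ≈ 11.3 mm, height ≈ 8.05 mm. Slicing at Δz = 1.15 mm — 7 equal slices spanning the solid's height, so layer i sits at z = i·h/7 — gives 7 non-empty perimeters. Each is a 6-segment closed polygon; G0 lifts to the layer z and rapids to the start vertex, then G1 traces the edges.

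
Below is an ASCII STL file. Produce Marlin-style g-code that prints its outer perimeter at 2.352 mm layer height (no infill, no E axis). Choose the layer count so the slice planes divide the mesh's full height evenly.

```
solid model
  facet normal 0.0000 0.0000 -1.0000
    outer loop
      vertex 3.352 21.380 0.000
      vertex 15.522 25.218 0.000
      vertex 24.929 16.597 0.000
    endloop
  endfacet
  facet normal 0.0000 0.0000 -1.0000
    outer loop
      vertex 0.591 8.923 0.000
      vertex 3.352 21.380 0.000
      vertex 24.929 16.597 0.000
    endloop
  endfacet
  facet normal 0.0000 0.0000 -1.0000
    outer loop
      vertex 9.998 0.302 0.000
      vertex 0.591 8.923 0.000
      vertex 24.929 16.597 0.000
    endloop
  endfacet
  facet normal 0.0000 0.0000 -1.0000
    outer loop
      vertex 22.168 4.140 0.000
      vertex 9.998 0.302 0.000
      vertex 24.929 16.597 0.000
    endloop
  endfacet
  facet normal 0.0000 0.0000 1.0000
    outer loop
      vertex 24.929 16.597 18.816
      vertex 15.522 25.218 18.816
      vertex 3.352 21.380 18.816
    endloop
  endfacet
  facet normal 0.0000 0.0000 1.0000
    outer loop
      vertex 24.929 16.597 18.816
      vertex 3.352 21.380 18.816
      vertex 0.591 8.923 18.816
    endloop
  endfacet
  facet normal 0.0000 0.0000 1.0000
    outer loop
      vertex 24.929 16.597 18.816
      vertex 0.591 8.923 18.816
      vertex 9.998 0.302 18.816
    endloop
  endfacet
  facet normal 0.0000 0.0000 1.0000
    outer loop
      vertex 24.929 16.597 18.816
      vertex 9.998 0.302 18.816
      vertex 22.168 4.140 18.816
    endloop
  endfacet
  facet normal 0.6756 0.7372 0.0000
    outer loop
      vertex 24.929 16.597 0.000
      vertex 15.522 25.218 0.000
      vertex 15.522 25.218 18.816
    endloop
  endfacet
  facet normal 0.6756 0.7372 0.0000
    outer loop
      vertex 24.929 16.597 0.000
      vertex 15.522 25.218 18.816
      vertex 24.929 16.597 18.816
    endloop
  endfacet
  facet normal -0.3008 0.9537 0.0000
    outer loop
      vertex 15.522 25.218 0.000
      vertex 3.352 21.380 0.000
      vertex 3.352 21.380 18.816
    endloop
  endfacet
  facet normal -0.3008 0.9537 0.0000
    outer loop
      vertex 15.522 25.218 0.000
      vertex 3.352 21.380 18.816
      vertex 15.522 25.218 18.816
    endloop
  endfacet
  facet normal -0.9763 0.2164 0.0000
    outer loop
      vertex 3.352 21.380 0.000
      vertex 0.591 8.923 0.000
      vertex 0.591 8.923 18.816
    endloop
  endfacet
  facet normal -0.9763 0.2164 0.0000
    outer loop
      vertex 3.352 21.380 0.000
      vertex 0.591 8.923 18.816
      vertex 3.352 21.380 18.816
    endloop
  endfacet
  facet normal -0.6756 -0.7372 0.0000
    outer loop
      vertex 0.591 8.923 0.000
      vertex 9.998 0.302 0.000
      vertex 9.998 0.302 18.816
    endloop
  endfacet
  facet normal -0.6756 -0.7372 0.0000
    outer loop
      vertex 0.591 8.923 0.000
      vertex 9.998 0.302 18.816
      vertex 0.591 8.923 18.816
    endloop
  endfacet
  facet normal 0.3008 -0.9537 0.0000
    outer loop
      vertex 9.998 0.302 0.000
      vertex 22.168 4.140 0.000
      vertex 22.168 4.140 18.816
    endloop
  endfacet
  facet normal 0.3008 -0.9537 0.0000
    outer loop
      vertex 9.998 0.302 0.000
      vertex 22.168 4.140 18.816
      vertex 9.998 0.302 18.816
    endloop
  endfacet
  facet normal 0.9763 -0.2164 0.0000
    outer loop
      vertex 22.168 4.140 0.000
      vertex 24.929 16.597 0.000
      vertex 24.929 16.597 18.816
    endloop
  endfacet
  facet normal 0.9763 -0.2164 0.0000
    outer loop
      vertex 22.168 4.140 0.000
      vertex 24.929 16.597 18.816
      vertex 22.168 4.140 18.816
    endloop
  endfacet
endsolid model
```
; perimeter-only toolpath
G21 ; units = mm
G90 ; absolute positioning
G28 ; home
; layer 1
G0 Z2.352
G0 X24.929 Y16.597
G1 X15.522 Y25.218
G1 X3.352 Y21.380
G1 X0.591 Y8.923
G1 X9.998 Y0.302
G1 X22.168 Y4.140
G1 X24.929 Y16.597
; layer 2
G0 Z4.704
G0 X24.929 Y16.597
G1 X15.522 Y25.218
G1 X3.352 Y21.380
G1 X0.591 Y8.923
G1 X9.998 Y0.302
G1 X22.168 Y4.140
G1 X24.929 Y16.597
; layer 3
G0 Z7.056
G0 X24.929 Y16.597
G1 X15.522 Y25.218
G1 X3.352 Y21.380
G1 X0.591 Y8.923
G1 X9.998 Y0.302
G1 X22.168 Y4.140
G1 X24.929 Y16.597
; layer 4
G0 Z9.408
G0 X24.929 Y16.597
G1 X15.522 Y25.218
G1 X3.352 Y21.380
G1 X0.591 Y8.923
G1 X9.998 Y0.302
G1 X22.168 Y4.140
G1 X24.929 Y16.597
; layer 5
G0 Z11.760
G0 X24.929 Y16.597
G1 X15.522 Y25.218
G1 X3.352 Y21.380
G1 X0.591 Y8.923
G1 X9.998 Y0.302
G1 X22.168 Y4.140
G1 X24.929 Y16.597
; layer 6
G0 Z14.112
G0 X24.929 Y16.597
G1 X15.522 Y25.218
G1 X3.352 Y21.380
G1 X0.591 Y8.923
G1 X9.998 Y0.302
G1 X22.168 Y4.140
G1 X24.929 Y16.597
; layer 7
G0 Z16.464
G0 X24.929 Y16.597
G1 X15.522 Y25.218
G1 X3.352 Y21.380
G1 X0.591 Y8.923
G1 X9.998 Y0.302
G1 X22.168 Y4.140
G1 X24.929 Y16.597
; layer 8
G0 Z18.816
G0 X24.929 Y16.597
G1 X15.522 Y25.218
G1 X3.352 Y21.380
G1 X0.591 Y8.923
G1 X9.998 Y0.302
G1 X22.168 Y4.140
G1 X24.929 Y16.597
M2 ; end

The solid is a regular 6-sided prism (a cylinder approximated with 6 flat sides), circumscribed radius ≈ 12.8 mm, height ≈ 18.8 mm. Slicing at Δz = 2.352 mm — 8 equal slices spanning the solid's height, so layer i sits at z = i·h/8 — gives 8 non-empty perimeters. Each is a 6-segment closed polygon; G0 lifts to the layer z and rapids to the start vertex, then G1 traces the edges.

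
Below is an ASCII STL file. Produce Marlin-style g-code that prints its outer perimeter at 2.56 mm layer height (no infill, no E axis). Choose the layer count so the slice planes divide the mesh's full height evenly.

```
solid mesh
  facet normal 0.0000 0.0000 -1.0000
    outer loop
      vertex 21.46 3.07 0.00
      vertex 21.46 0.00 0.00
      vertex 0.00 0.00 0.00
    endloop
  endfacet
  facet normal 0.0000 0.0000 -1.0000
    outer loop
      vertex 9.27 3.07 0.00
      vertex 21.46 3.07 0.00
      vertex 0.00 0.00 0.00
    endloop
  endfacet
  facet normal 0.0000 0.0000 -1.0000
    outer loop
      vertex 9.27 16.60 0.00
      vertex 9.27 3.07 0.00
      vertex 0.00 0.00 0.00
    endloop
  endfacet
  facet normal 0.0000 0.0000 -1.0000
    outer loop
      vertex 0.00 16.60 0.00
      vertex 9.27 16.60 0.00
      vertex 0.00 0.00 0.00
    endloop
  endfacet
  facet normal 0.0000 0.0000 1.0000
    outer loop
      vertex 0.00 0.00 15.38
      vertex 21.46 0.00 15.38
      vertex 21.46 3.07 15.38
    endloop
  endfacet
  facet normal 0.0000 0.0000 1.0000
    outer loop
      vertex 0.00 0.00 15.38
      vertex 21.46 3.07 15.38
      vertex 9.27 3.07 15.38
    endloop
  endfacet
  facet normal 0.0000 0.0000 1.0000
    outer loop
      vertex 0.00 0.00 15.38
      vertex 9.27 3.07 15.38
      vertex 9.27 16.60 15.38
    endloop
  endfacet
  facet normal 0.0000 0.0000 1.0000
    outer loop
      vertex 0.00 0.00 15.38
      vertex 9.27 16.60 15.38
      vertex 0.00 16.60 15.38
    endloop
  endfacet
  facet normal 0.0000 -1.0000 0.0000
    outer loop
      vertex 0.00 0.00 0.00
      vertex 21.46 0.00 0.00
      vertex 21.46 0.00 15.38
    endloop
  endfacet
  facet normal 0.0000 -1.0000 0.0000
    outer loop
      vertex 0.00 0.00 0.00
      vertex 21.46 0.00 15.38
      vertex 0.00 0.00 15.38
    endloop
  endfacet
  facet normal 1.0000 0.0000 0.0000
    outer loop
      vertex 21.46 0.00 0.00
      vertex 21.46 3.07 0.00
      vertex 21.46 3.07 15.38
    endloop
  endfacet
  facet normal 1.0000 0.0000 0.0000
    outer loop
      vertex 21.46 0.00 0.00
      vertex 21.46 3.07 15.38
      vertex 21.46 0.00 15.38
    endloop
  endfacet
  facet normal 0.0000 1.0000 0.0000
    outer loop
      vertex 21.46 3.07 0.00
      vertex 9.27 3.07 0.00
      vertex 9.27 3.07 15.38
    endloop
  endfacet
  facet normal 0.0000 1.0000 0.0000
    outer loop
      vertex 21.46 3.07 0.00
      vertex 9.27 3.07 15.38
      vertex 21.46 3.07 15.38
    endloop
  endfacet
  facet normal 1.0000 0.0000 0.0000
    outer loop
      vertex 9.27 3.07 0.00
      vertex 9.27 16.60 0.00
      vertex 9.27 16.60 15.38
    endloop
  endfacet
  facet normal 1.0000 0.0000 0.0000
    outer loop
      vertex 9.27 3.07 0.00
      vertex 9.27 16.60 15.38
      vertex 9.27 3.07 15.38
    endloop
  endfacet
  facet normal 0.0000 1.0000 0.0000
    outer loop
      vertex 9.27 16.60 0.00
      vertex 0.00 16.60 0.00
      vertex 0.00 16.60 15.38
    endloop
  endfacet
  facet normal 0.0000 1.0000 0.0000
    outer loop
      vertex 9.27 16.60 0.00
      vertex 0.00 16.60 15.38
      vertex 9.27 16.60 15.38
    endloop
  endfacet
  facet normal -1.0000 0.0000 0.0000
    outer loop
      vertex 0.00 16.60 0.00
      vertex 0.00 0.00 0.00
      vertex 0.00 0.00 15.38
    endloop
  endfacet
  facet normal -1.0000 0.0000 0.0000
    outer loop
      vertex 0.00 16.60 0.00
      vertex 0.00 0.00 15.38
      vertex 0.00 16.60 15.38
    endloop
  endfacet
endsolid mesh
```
; perimeter-only toolpath
G21 ; units = mm
G90 ; absolute positioning
G28 ; home
; layer 1
G0 Z2.56
G0 X0.00 Y0.00
G1 X21.46 Y0.00
G1 X21.46 Y3.07
G1 X9.27 Y3.07
G1 X9.27 Y16.60
G1 X0.00 Y16.60
G1 X0.00 Y0.00
; layer 2
G0 Z5.13
G0 X0.00 Y0.00
G1 X21.46 Y0.00
G1 X21.46 Y3.07
G1 X9.27 Y3.07
G1 X9.27 Y16.60
G1 X0.00 Y16.60
G1 X0.00 Y0.00
; layer 3
G0 Z7.69
G0 X0.00 Y0.00
G1 X21.46 Y0.00
G1 X21.46 Y3.07
G1 X9.27 Y3.07
G1 X9.27 Y16.60
G1 X0.00 Y16.60
G1 X0.00 Y0.00
; layer 4
G0 Z10.25
G0 X0.00 Y0.00
G1 X21.46 Y0.00
G1 X21.46 Y3.07
G1 X9.27 Y3.07
G1 X9.27 Y16.60
G1 X0.00 Y16.60
G1 X0.00 Y0.00
; layer 5
G0 Z12.82
G0 X0.00 Y0.00
G1 X21.46 Y0.00
G1 X21.46 Y3.07
G1 X9.27 Y3.07
G1 X9.27 Y16.60
G1 X0.00 Y16.60
G1 X0.00 Y0.00
; layer 6
G0 Z15.38
G0 X0.00 Y0.00
G1 X21.46 Y0.00
G1 X21.46 Y3.07
G1 X9.27 Y3.07
G1 X9.27 Y16.60
G1 X0.00 Y16.60
G1 X0.00 Y0.00
M2 ; end

The solid is an L-shaped prism: outer 21.5 × 16.6 mm, arm thicknesses ≈ 3.07 mm (horizontal) and 9.27 mm (vertical), extruded 15.4 mm in z. Slicing at Δz = 2.56 mm — 6 equal slices spanning the solid's height, so layer i sits at z = i·h/6 — gives 6 non-empty perimeters. Each is a 6-segment closed polygon; G0 lifts to the layer z and rapids to the start vertex, then G1 traces the edges.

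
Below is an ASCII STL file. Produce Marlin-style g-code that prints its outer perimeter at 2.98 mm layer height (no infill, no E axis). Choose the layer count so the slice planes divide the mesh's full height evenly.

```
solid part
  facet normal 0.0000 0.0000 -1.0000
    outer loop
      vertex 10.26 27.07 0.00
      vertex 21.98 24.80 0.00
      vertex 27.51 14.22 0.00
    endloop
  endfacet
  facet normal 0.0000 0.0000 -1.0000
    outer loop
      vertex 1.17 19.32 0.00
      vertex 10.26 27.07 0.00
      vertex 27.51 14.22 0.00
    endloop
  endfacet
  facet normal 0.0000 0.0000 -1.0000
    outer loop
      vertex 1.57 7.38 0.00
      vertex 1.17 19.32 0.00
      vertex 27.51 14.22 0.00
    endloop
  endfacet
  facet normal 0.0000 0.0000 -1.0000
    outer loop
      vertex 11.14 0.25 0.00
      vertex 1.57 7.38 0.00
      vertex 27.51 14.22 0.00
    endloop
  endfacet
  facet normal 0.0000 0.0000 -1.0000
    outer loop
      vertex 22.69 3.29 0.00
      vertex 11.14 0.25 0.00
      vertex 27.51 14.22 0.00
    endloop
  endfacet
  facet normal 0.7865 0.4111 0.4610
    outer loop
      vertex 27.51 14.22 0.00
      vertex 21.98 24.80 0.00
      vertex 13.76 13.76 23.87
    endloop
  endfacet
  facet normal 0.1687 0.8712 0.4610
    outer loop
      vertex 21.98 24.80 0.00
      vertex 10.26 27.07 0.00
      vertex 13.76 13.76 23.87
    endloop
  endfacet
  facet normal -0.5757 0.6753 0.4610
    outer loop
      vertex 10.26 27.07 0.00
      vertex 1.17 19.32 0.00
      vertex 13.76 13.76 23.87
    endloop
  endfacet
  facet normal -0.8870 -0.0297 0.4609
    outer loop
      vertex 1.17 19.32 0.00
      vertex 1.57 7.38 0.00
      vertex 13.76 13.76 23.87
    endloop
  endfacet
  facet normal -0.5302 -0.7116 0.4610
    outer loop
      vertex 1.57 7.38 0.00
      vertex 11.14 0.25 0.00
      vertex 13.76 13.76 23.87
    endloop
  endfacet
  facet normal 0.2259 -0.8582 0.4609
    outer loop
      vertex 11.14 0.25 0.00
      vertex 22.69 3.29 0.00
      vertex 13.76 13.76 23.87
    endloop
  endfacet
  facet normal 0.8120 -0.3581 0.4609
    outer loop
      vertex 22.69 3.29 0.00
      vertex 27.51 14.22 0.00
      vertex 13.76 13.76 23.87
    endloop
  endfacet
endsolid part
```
; perimeter-only toolpath
G21 ; units = mm
G90 ; absolute positioning
G28 ; home
; layer 1
G0 Z2.98
G0 X25.79 Y14.16
G1 X20.95 Y23.42
G1 X10.70 Y25.41
G1 X2.74 Y18.62
G1 X3.09 Y8.18
G1 X11.47 Y1.94
G1 X21.57 Y4.60
G1 X25.79 Y14.16
; layer 2
G0 Z5.97
G0 X24.07 Y14.11
G1 X19.93 Y22.04
G1 X11.13 Y23.74
G1 X4.32 Y17.93
G1 X4.62 Y8.97
G1 X11.79 Y3.63
G1 X20.46 Y5.91
G1 X24.07 Y14.11
; layer 3
G0 Z8.95
G0 X22.35 Y14.05
G1 X18.90 Y20.66
G1 X11.57 Y22.08
G1 X5.89 Y17.23
G1 X6.14 Y9.77
G1 X12.12 Y5.32
G1 X19.34 Y7.22
G1 X22.35 Y14.05
; layer 4
G0 Z11.94
G0 X20.64 Y13.99
G1 X17.87 Y19.28
G1 X12.01 Y20.41
G1 X7.46 Y16.54
G1 X7.67 Y10.57
G1 X12.45 Y7.00
G1 X18.23 Y8.53
G1 X20.64 Y13.99
; layer 5
G0 Z14.92
G0 X18.92 Y13.93
G1 X16.84 Y17.90
G1 X12.45 Y18.75
G1 X9.04 Y15.84
G1 X9.19 Y11.37
G1 X12.78 Y8.69
G1 X17.11 Y9.83
G1 X18.92 Y13.93
; layer 6
G0 Z17.90
G0 X17.20 Y13.88
G1 X15.82 Y16.52
G1 X12.88 Y17.09
G1 X10.61 Y15.15
G1 X10.71 Y12.17
G1 X13.11 Y10.38
G1 X15.99 Y11.14
G1 X17.20 Y13.88
; layer 7
G0 Z20.89
G0 X15.48 Y13.82
G1 X14.79 Y15.14
G1 X13.32 Y15.42
G1 X12.19 Y14.45
G1 X12.24 Y12.96
G1 X13.43 Y12.07
G1 X14.88 Y12.45
G1 X15.48 Y13.82
M2 ; end

The solid is a regular 7-sided pyramid, base circumscribed radius ≈ 13.8 mm, apex at z ≈ 23.9 mm. Slicing at Δz = 2.98 mm — 8 equal slices spanning the solid's height, so layer i sits at z = i·h/8 — gives 7 non-empty perimeters. Each is a 7-segment closed polygon; G0 lifts to the layer z and rapids to the start vertex, then G1 traces the edges. The cross-section shrinks linearly with z (the slice at the apex is degenerate and omitted).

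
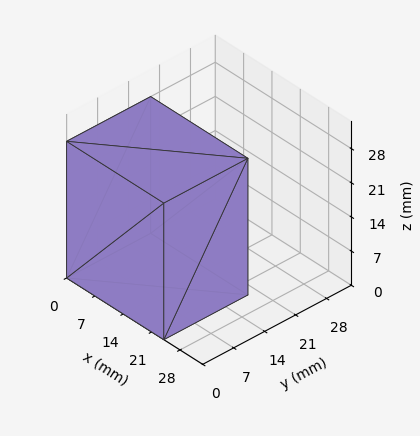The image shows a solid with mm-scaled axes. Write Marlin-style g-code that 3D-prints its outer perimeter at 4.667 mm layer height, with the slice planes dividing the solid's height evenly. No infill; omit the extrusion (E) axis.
Reading the render: the shape is a rectangular box, roughly 24 × 19 mm footprint and 28 mm tall (dimensions read to the nearest mm from the axis ticks). For the g-code, the solid's height is divided into equal slices at the stated Δz and each level perimeter traced with G1 moves after a G0 lift.

; perimeter-only toolpath
G21 ; units = mm
G90 ; absolute positioning
G28 ; home
; layer 1
G0 Z4.667
G0 X0.000 Y0.000
G1 X24.000 Y0.000
G1 X24.000 Y19.000
G1 X0.000 Y19.000
G1 X0.000 Y0.000
; layer 2
G0 Z9.333
G0 X0.000 Y0.000
G1 X24.000 Y0.000
G1 X24.000 Y19.000
G1 X0.000 Y19.000
G1 X0.000 Y0.000
; layer 3
G0 Z14.000
G0 X0.000 Y0.000
G1 X24.000 Y0.000
G1 X24.000 Y19.000
G1 X0.000 Y19.000
G1 X0.000 Y0.000
; layer 4
G0 Z18.667
G0 X0.000 Y0.000
G1 X24.000 Y0.000
G1 X24.000 Y19.000
G1 X0.000 Y19.000
G1 X0.000 Y0.000
; layer 5
G0 Z23.333
G0 X0.000 Y0.000
G1 X24.000 Y0.000
G1 X24.000 Y19.000
G1 X0.000 Y19.000
G1 X0.000 Y0.000
; layer 6
G0 Z28.000
G0 X0.000 Y0.000
G1 X24.000 Y0.000
G1 X24.000 Y19.000
G1 X0.000 Y19.000
G1 X0.000 Y0.000
M2 ; end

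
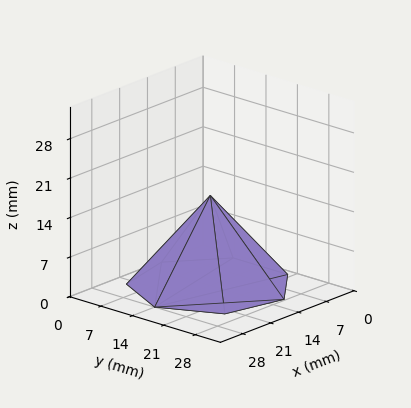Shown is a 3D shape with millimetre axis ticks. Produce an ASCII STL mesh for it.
Reading the render: the shape is a regular 7-sided pyramid, base circumscribed radius ≈ 14 mm, apex at z ≈ 16 mm (dimensions read to the nearest mm from the axis ticks). For the STL, each face is triangulated and given an outward normal.

solid part
  facet normal 0.0000 0.0000 -1.0000
    outer loop
      vertex 10.88 27.65 0.00
      vertex 22.73 24.95 0.00
      vertex 28.00 14.00 0.00
    endloop
  endfacet
  facet normal 0.0000 0.0000 -1.0000
    outer loop
      vertex 1.39 20.07 0.00
      vertex 10.88 27.65 0.00
      vertex 28.00 14.00 0.00
    endloop
  endfacet
  facet normal 0.0000 0.0000 -1.0000
    outer loop
      vertex 1.39 7.93 0.00
      vertex 1.39 20.07 0.00
      vertex 28.00 14.00 0.00
    endloop
  endfacet
  facet normal 0.0000 0.0000 -1.0000
    outer loop
      vertex 10.88 0.35 0.00
      vertex 1.39 7.93 0.00
      vertex 28.00 14.00 0.00
    endloop
  endfacet
  facet normal 0.0000 0.0000 -1.0000
    outer loop
      vertex 22.73 3.05 0.00
      vertex 10.88 0.35 0.00
      vertex 28.00 14.00 0.00
    endloop
  endfacet
  facet normal 0.7076 0.3405 0.6191
    outer loop
      vertex 28.00 14.00 0.00
      vertex 22.73 24.95 0.00
      vertex 14.00 14.00 16.00
    endloop
  endfacet
  facet normal 0.1744 0.7656 0.6192
    outer loop
      vertex 22.73 24.95 0.00
      vertex 10.88 27.65 0.00
      vertex 14.00 14.00 16.00
    endloop
  endfacet
  facet normal -0.4901 0.6136 0.6191
    outer loop
      vertex 10.88 27.65 0.00
      vertex 1.39 20.07 0.00
      vertex 14.00 14.00 16.00
    endloop
  endfacet
  facet normal -0.7854 0.0000 0.6190
    outer loop
      vertex 1.39 20.07 0.00
      vertex 1.39 7.93 0.00
      vertex 14.00 14.00 16.00
    endloop
  endfacet
  facet normal -0.4901 -0.6136 0.6191
    outer loop
      vertex 1.39 7.93 0.00
      vertex 10.88 0.35 0.00
      vertex 14.00 14.00 16.00
    endloop
  endfacet
  facet normal 0.1744 -0.7656 0.6192
    outer loop
      vertex 10.88 0.35 0.00
      vertex 22.73 3.05 0.00
      vertex 14.00 14.00 16.00
    endloop
  endfacet
  facet normal 0.7076 -0.3405 0.6191
    outer loop
      vertex 22.73 3.05 0.00
      vertex 28.00 14.00 0.00
      vertex 14.00 14.00 16.00
    endloop
  endfacet
endsolid part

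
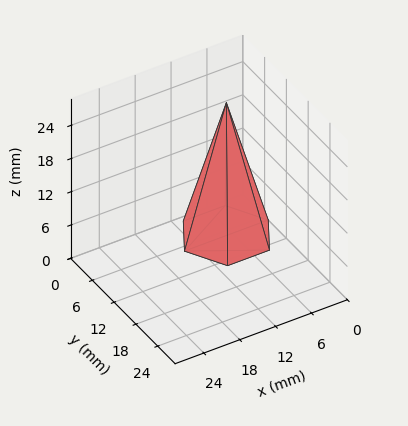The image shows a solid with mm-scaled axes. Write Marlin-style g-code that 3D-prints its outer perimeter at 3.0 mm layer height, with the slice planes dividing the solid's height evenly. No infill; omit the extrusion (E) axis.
Reading the render: the shape is a regular 6-sided pyramid, base circumscribed radius ≈ 7 mm, apex at z ≈ 24 mm (dimensions read to the nearest mm from the axis ticks). For the g-code, the solid's height is divided into equal slices at the stated Δz and each level perimeter traced with G1 moves after a G0 lift.

; perimeter-only toolpath
G21 ; units = mm
G90 ; absolute positioning
G28 ; home
; layer 1
G0 Z3.0
G0 X13.1 Y7.0
G1 X10.1 Y12.3
G1 X3.9 Y12.3
G1 X0.9 Y7.0
G1 X3.9 Y1.7
G1 X10.1 Y1.7
G1 X13.1 Y7.0
; layer 2
G0 Z6.0
G0 X12.2 Y7.0
G1 X9.6 Y11.6
G1 X4.4 Y11.6
G1 X1.8 Y7.0
G1 X4.4 Y2.4
G1 X9.6 Y2.4
G1 X12.2 Y7.0
; layer 3
G0 Z9.0
G0 X11.4 Y7.0
G1 X9.2 Y10.8
G1 X4.8 Y10.8
G1 X2.6 Y7.0
G1 X4.8 Y3.2
G1 X9.2 Y3.2
G1 X11.4 Y7.0
; layer 4
G0 Z12.0
G0 X10.5 Y7.0
G1 X8.8 Y10.1
G1 X5.2 Y10.1
G1 X3.5 Y7.0
G1 X5.2 Y4.0
G1 X8.8 Y4.0
G1 X10.5 Y7.0
; layer 5
G0 Z15.0
G0 X9.6 Y7.0
G1 X8.3 Y9.3
G1 X5.7 Y9.3
G1 X4.4 Y7.0
G1 X5.7 Y4.7
G1 X8.3 Y4.7
G1 X9.6 Y7.0
; layer 6
G0 Z18.0
G0 X8.8 Y7.0
G1 X7.9 Y8.5
G1 X6.1 Y8.5
G1 X5.2 Y7.0
G1 X6.1 Y5.5
G1 X7.9 Y5.5
G1 X8.8 Y7.0
; layer 7
G0 Z21.0
G0 X7.9 Y7.0
G1 X7.4 Y7.8
G1 X6.6 Y7.8
G1 X6.1 Y7.0
G1 X6.6 Y6.2
G1 X7.4 Y6.2
G1 X7.9 Y7.0
M2 ; end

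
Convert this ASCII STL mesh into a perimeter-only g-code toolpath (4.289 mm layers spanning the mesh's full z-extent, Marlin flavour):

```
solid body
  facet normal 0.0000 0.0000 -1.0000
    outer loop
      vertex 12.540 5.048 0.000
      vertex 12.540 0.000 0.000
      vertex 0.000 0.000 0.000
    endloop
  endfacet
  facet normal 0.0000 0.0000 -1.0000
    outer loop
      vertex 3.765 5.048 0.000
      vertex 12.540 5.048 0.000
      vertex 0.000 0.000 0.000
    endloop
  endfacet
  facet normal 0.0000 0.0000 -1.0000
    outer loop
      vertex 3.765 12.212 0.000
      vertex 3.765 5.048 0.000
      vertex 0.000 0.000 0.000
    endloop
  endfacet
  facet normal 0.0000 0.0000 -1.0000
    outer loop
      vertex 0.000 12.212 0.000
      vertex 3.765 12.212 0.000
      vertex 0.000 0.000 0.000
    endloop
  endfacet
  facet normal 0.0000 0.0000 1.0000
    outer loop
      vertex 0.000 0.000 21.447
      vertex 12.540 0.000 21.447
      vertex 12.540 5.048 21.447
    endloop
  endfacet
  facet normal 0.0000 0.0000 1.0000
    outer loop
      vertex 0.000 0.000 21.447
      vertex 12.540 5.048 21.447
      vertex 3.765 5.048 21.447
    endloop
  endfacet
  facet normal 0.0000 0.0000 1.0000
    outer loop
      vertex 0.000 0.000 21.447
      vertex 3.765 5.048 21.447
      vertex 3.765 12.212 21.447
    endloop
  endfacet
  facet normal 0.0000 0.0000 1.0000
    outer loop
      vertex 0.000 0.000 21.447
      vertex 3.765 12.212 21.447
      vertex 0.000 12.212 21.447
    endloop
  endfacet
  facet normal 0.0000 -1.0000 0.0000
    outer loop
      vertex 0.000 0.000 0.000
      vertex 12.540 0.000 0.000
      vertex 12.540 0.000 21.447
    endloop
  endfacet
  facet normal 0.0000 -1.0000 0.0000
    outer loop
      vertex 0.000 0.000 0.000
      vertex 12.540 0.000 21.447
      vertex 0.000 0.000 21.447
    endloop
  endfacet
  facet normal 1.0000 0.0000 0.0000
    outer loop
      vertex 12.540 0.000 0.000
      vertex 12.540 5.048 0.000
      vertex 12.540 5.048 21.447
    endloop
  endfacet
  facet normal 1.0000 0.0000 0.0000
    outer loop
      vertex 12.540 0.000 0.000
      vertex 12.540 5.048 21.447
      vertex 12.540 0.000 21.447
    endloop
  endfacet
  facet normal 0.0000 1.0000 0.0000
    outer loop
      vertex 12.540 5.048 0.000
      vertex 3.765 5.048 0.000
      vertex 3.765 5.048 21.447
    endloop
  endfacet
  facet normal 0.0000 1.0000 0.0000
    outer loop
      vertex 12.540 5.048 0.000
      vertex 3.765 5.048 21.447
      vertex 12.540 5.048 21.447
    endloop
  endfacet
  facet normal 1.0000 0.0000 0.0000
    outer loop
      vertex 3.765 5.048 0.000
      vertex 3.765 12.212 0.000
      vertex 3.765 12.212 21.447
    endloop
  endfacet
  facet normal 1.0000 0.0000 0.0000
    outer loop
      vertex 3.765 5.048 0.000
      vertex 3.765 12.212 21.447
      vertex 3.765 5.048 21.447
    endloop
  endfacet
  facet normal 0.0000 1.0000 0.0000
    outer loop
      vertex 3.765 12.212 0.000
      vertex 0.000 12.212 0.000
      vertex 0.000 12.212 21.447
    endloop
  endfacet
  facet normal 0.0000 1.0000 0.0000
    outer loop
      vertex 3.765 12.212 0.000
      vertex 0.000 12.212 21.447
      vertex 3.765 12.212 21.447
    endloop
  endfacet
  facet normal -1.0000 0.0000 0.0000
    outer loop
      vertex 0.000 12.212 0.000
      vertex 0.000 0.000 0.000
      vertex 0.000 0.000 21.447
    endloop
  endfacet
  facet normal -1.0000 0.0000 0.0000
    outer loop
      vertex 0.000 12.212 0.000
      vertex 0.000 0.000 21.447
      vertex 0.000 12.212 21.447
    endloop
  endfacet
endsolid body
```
; perimeter-only toolpath
G21 ; units = mm
G90 ; absolute positioning
G28 ; home
; layer 1
G0 Z4.289
G0 X0.000 Y0.000
G1 X12.540 Y0.000
G1 X12.540 Y5.048
G1 X3.765 Y5.048
G1 X3.765 Y12.212
G1 X0.000 Y12.212
G1 X0.000 Y0.000
; layer 2
G0 Z8.579
G0 X0.000 Y0.000
G1 X12.540 Y0.000
G1 X12.540 Y5.048
G1 X3.765 Y5.048
G1 X3.765 Y12.212
G1 X0.000 Y12.212
G1 X0.000 Y0.000
; layer 3
G0 Z12.868
G0 X0.000 Y0.000
G1 X12.540 Y0.000
G1 X12.540 Y5.048
G1 X3.765 Y5.048
G1 X3.765 Y12.212
G1 X0.000 Y12.212
G1 X0.000 Y0.000
; layer 4
G0 Z17.158
G0 X0.000 Y0.000
G1 X12.540 Y0.000
G1 X12.540 Y5.048
G1 X3.765 Y5.048
G1 X3.765 Y12.212
G1 X0.000 Y12.212
G1 X0.000 Y0.000
; layer 5
G0 Z21.447
G0 X0.000 Y0.000
G1 X12.540 Y0.000
G1 X12.540 Y5.048
G1 X3.765 Y5.048
G1 X3.765 Y12.212
G1 X0.000 Y12.212
G1 X0.000 Y0.000
M2 ; end

The solid is an L-shaped prism: outer 12.5 × 12.2 mm, arm thicknesses ≈ 5.05 mm (horizontal) and 3.77 mm (vertical), extruded 21.4 mm in z. Slicing at Δz = 4.289 mm — 5 equal slices spanning the solid's height, so layer i sits at z = i·h/5 — gives 5 non-empty perimeters. Each is a 6-segment closed polygon; G0 lifts to the layer z and rapids to the start vertex, then G1 traces the edges.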